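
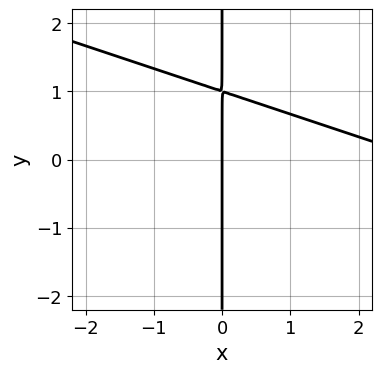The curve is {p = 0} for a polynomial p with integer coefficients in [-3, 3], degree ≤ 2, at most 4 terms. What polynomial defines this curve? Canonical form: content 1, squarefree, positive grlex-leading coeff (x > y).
(a) The degree is 2 — a generic line meets the curve in up to 2 points.
(b) Against the integer gridlines: every point of the y-axis in the box is on the curve; it crosses the x-axis at the gridline x = 0.
(c) Solving for integer coefficients yields p as stated.

x^2 + 3*x*y - 3*x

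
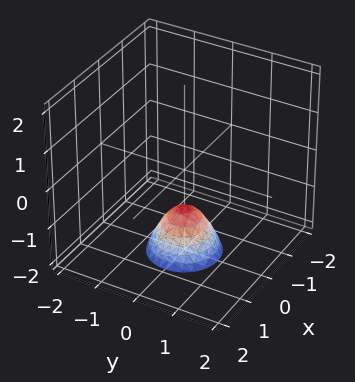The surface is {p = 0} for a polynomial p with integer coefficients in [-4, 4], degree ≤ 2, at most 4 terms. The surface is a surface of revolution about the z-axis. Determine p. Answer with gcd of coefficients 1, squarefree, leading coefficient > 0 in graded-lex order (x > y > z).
Degree: a generic line meets the surface in up to 2 points, so deg p = 2.
Symmetries: the surface is invariant under rotation about z: p = q(x² + y², z).
From the axis intercepts and sections: a circular section at z = -2 has radius between 0 and 1; it misses every integer gridline on the y-axis; one z-axis crossing is at z = -1; the surface avoids every integer x-axis point in the box.
Putting this together gives p.

3*x^2 + 3*y^2 + 2*z + 2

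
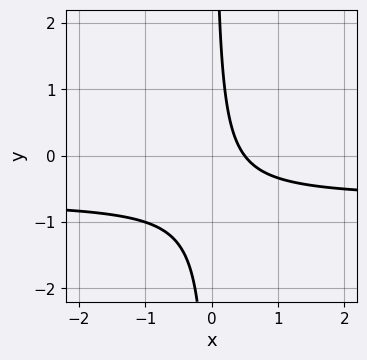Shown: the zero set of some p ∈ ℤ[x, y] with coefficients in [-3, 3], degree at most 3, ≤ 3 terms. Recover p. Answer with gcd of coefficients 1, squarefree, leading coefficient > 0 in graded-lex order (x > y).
3*x*y + 2*x - 1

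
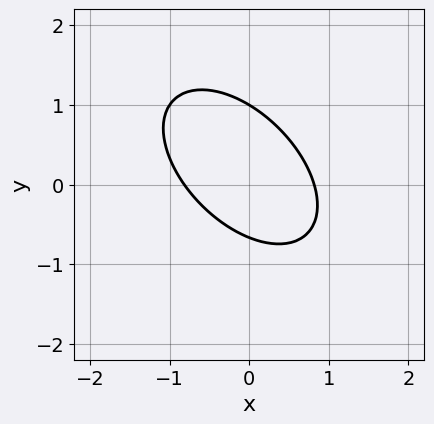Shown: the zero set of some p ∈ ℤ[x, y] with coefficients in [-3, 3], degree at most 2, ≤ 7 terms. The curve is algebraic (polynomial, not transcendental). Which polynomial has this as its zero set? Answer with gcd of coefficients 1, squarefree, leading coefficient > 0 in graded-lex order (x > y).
1. Degree: a generic line meets the curve in up to 2 points, so deg p = 2.
2. From the visible intercepts: it meets the y-axis at y = 1 (among the integer gridlines).
3. Assembling these constraints gives the stated polynomial.

3*x^2 + 3*x*y + 3*y^2 - y - 2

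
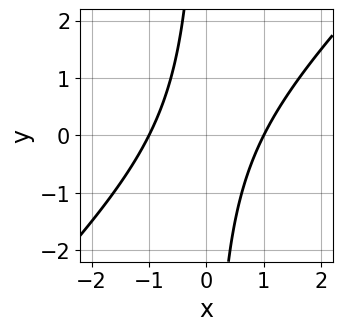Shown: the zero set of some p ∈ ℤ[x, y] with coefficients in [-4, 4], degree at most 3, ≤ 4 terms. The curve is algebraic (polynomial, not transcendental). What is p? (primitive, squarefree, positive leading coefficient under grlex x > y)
x^2 - x*y - 1

(a) deg p = 2.
(b) Checking where it meets the axes: no y-intercept at any integer in the box; the x-axis gridline crossings are at x ∈ {-1, 1}.
(c) Fitting integer coefficients to these (and the overall shape) gives p.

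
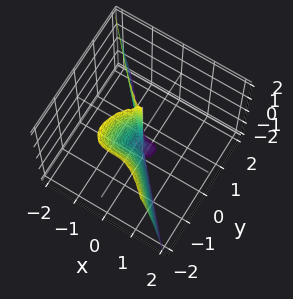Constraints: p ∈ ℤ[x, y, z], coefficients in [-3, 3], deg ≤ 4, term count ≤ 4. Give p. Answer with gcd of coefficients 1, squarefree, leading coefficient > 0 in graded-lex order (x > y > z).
3*x^3 + 2*y^3 + y^2*z + y^2

First, degree: a generic line meets the surface in up to 3 points, so deg p = 3.
Next, from the axis intercepts and sections: it meets the y-axis at y = 0 (among the integer gridlines); every point of the z-axis in the box is on the surface; it crosses the x-axis at the gridline x = 0.
Finally, these observations pin down the coefficients.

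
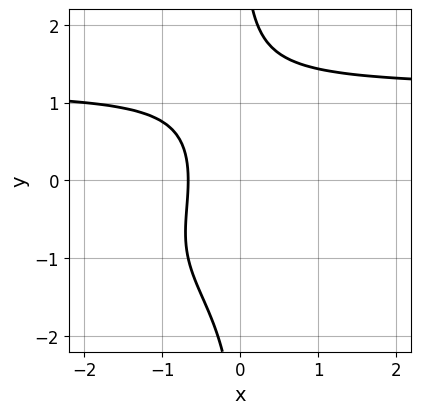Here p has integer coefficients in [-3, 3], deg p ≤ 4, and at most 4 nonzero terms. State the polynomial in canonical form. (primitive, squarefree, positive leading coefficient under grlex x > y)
x*y^3 + x*y^2 - 3*x - 2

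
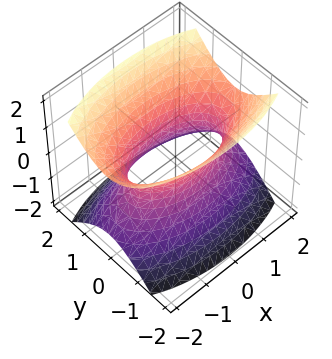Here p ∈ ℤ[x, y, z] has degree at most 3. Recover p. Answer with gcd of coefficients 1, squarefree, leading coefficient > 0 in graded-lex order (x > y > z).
(a) The degree is 2 — one connected sheet with a waist; a quadric.
(b) Symmetries: it's symmetric under z → −z, forcing even powers of z; the y ↦ −y reflection is a symmetry, so y appears only in even powers; the x ↦ −x reflection is a symmetry, so x appears only in even powers.
(c) Against the integer gridlines: no z-intercept at any integer in the box.
(d) The integer polynomial consistent with all of this is the stated p.

x^2 + 3*y^2 - 2*z^2 - 2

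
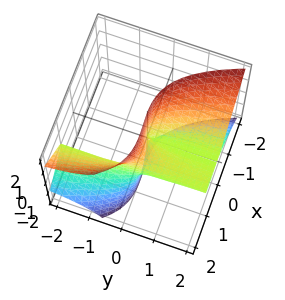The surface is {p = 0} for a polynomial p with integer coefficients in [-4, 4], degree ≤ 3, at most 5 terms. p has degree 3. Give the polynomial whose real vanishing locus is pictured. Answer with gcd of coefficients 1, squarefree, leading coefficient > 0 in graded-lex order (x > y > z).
2*x^3 + 3*y*z^2 - 2*x^2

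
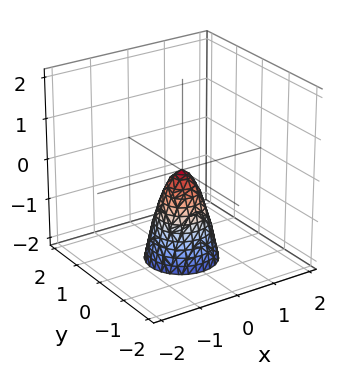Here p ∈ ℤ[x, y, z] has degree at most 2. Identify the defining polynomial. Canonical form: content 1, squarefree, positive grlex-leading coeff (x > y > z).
3*x^2 + 3*y^2 + z

(a) Degree: a paraboloid; a quadric, so deg p = 2.
(b) By symmetry, every cross-section ⟂ z is a circle, so x, y appear only via x² + y².
(c) From the axis intercepts and sections: it crosses the y-axis at the gridline y = 0; it crosses the x-axis at the gridline x = 0.
(d) Together with the visible shape, these determine p as stated.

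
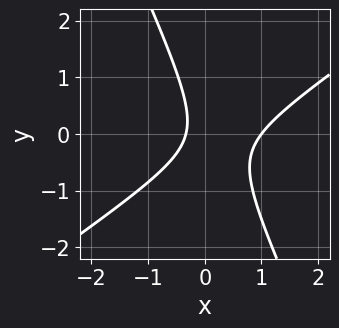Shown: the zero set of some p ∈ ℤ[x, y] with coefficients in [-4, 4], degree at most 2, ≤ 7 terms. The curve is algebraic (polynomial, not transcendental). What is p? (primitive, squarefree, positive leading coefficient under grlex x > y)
1. Degree: no degree-1 curve has this shape, so deg p = 2.
2. From the axis intercepts and sections: the curve avoids every integer y-axis point in the box; it crosses the x-axis at the gridline x = 1.
3. Fitting integer coefficients to these (and the overall shape) gives p.

3*x^2 - 3*x*y - 2*y^2 - 2*x - 1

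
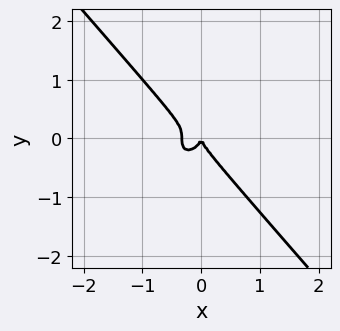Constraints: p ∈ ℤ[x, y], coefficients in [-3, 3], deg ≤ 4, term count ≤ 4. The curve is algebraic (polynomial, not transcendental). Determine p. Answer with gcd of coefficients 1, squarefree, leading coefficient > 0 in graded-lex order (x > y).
3*x^3 + 2*y^3 + x^2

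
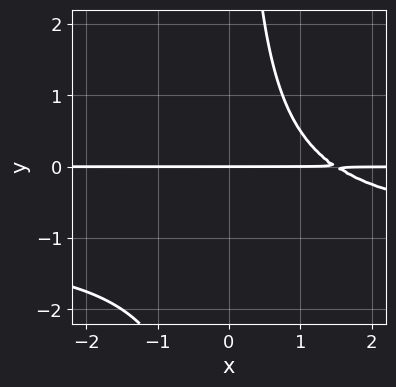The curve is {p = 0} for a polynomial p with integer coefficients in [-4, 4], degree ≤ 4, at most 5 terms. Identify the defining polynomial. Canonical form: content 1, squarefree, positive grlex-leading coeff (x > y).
(a) Degree: the shape is more complex than any degree-2 curve, so deg p = 3.
(b) From the axis intercepts and sections: it meets the y-axis at y = 0 (among the integer gridlines); the visible x-axis segment lies entirely on the curve.
(c) These observations pin down the coefficients.

2*x*y^2 + 2*x*y - 3*y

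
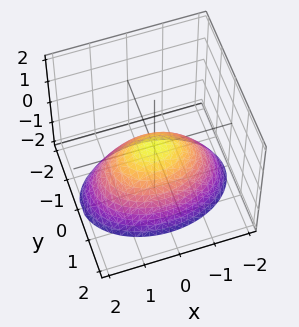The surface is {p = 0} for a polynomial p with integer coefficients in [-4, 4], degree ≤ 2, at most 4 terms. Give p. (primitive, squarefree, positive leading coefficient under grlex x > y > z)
x^2 + 2*y^2 + 2*z

(a) The degree is 2 — a paraboloid; a quadric.
(b) Symmetries: mirror symmetry x ↦ −x ⇒ only even powers of x; it's symmetric under y → −y, forcing even powers of y.
(c) Checking where it meets the axes: it meets the y-axis at y = 0 (among the integer gridlines); one z-axis crossing is at z = 0; it crosses the x-axis at the gridline x = 0.
(d) Solving for integer coefficients yields p as stated.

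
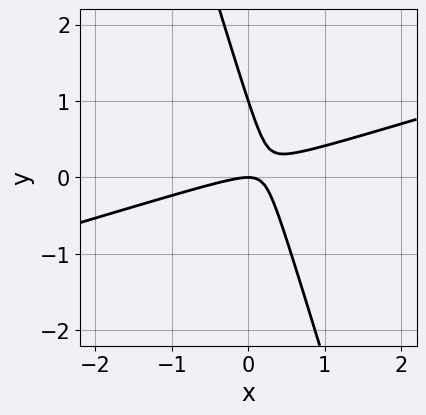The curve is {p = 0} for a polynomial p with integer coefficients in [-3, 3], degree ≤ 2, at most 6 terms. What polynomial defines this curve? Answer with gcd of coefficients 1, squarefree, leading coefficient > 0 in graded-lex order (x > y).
x^2 - 3*x*y - y^2 + y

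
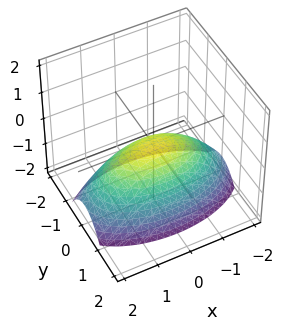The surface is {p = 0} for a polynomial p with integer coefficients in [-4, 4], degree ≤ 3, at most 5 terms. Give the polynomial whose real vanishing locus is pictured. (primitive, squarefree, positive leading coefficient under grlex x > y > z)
x^2 + 3*y^2 + 3*z

1. The degree is 2 — a paraboloid; a quadric.
2. Symmetries: the x ↦ −x reflection is a symmetry, so x appears only in even powers; the y ↦ −y reflection is a symmetry, so y appears only in even powers.
3. Observable constraints: it crosses the z-axis at the gridline z = 0; it crosses the x-axis at the gridline x = 0.
4. Matching integer coefficients to the picture gives p.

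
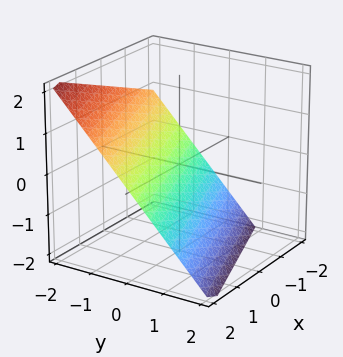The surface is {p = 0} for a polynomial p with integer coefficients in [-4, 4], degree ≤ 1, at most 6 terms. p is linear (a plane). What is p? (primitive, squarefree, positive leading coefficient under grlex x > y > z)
x - 3*y - 3*z - 2

The degree is 1 — the surface is flat (a plane).
From the axis intercepts and sections: it crosses the x-axis at the gridline x = 2.
Putting this together gives p.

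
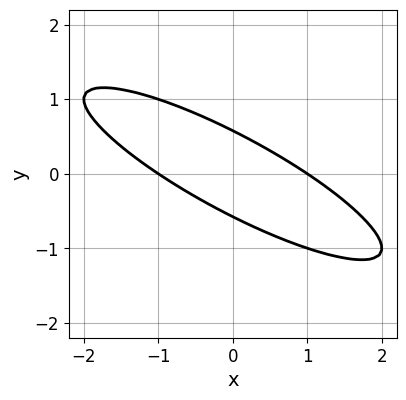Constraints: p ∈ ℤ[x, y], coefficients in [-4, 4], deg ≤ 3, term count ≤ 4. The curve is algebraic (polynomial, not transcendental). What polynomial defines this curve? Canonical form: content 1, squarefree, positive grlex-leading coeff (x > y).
1. The degree is 2 — a generic line meets the curve in up to 2 points.
2. Observable constraints: among the integer gridlines, it crosses the x-axis at x ∈ {-1, 1}.
3. Solving for integer coefficients yields p as stated.

x^2 + 3*x*y + 3*y^2 - 1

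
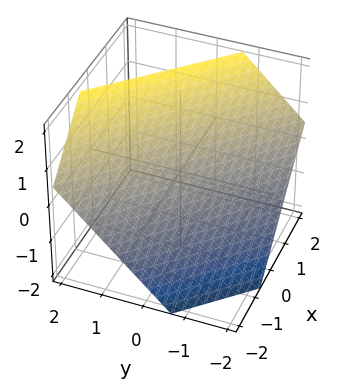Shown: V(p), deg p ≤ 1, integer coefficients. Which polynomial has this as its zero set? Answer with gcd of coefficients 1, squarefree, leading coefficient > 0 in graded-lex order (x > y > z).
Degree: the surface is flat (a plane), so deg p = 1.
Putting this together gives p.

3*x + 3*y - 3*z + 2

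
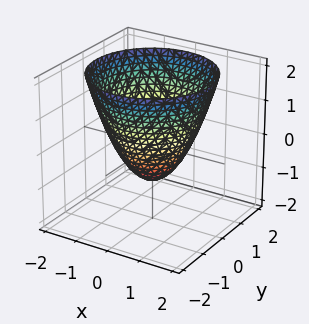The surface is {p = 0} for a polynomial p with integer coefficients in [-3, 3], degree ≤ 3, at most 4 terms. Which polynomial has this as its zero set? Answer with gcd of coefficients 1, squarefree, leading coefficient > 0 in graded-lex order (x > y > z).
The degree is 2 — a generic line meets the surface in up to 2 points.
Symmetries: rotational symmetry about the z-axis ⇒ p depends on x, y only through x² + y².
Against the integer gridlines: the x-axis gridline crossings are at x ∈ {-1, 1}; it crosses the z-axis at the gridline z = -1.
The integer polynomial consistent with all of this is the stated p. Check: (0, -1, 0) on the y-axis lies on the surface, and p(0, -1, 0) = 0. ✓

x^2 + y^2 - z - 1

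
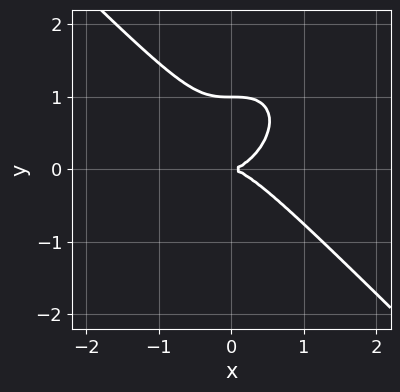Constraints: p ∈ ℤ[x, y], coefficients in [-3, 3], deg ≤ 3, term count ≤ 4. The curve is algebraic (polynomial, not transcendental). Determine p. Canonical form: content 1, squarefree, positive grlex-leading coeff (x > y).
x^3 + y^3 - y^2

(a) Degree: no degree-2 curve has this shape, so deg p = 3.
(b) Against the integer gridlines: it meets the x-axis at x = 0 (among the integer gridlines); the y-axis gridline crossings are at y ∈ {0, 1}.
(c) Solving for integer coefficients yields p as stated.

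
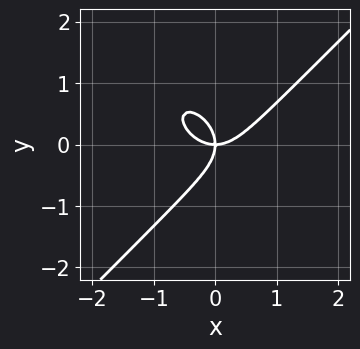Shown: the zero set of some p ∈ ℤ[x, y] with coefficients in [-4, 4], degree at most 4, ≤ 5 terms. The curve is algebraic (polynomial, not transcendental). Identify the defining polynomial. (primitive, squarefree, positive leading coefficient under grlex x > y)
First, deg p = 3.
Then, against the integer gridlines: one y-axis crossing is at y = 0; one x-axis crossing is at x = 0.
Finally, matching integer coefficients to the picture gives p.

x^3 - y^3 - x*y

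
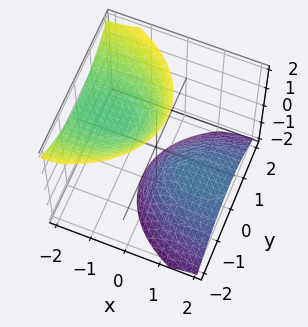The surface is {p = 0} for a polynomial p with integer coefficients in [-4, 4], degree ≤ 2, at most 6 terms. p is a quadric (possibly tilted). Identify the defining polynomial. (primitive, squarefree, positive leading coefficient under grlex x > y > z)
x^2 + 3*x*z + 2*y^2 - z^2 + 2

The picture has 2 separate pieces. They look like related sheets of one shape, so recover p as a whole.
The degree is 2 — no degree-1 surface has this shape.
Against the integer gridlines: it misses every integer gridline on the y-axis; it misses every integer gridline on the x-axis.
Matching integer coefficients to the picture gives p.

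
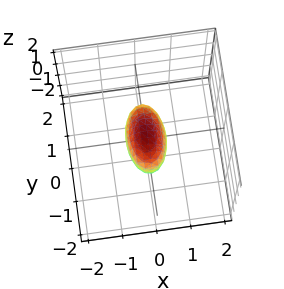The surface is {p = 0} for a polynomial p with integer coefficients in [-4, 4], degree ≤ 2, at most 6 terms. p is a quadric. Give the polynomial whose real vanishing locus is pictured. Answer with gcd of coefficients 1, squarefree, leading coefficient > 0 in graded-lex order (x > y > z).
3*x^2 + y^2 + 2*z^2 - 1

1. The degree is 2 — a closed, bounded, convex surface; a quadric.
2. Symmetries: mirror symmetry z ↦ −z ⇒ only even powers of z; the y ↦ −y reflection is a symmetry, so y appears only in even powers; it's symmetric under x → −x, forcing even powers of x.
3. Checking where it meets the axes: the y-axis gridline crossings are at y ∈ {-1, 1}.
4. These observations pin down the coefficients.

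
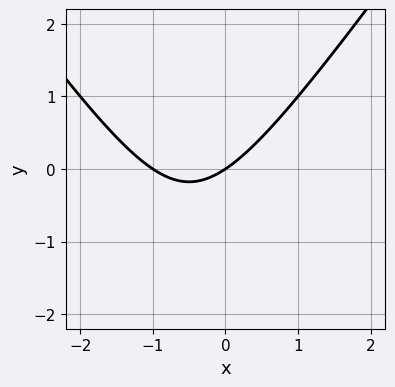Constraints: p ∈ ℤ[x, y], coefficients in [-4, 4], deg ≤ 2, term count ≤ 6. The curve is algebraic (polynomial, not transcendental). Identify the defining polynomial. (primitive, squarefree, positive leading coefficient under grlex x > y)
2*x^2 - y^2 + 2*x - 3*y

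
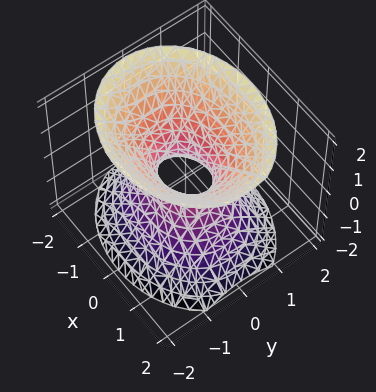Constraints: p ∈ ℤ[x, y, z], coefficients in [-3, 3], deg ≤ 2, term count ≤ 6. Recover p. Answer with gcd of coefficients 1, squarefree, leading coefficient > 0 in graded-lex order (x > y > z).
2*x^2 + 3*y^2 - 2*z^2 - 1

First, deg p = 2. One connected sheet with a waist; a quadric.
Then, symmetries: the y ↦ −y reflection is a symmetry, so y appears only in even powers; mirror symmetry z ↦ −z ⇒ only even powers of z; it's symmetric under x → −x, forcing even powers of x.
Then, against the integer gridlines: no z-intercept at any integer in the box.
Finally, putting this together gives p.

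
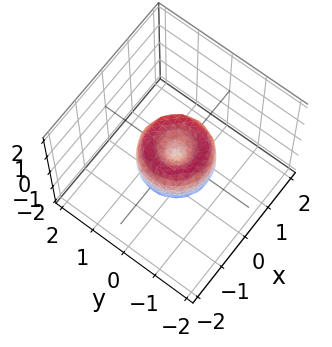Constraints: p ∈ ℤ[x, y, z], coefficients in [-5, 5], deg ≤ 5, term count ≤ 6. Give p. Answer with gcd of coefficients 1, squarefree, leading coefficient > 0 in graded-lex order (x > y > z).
2*x^4 + 4*x^2*y^2 + 2*y^4 - 2*x^2 - 2*y^2 + z^2

First, the degree is 4 — the shape is more complex than any degree-3 surface.
Next, symmetry: the z-axis is an axis of rotation, so x and y enter only as x² + y².
Next, reading off the gridlines: a circular section at z = 0 has radius exactly 1; among the integer gridlines, it crosses the y-axis at y ∈ {-1, 0, 1}; one z-axis crossing is at z = 0.
Finally, putting this together gives p.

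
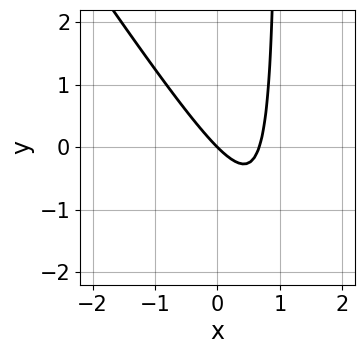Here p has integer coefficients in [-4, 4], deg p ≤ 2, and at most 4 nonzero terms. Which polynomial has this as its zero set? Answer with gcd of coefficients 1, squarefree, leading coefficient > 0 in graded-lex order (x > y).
3*x^2 + 2*x*y - 2*x - 2*y

deg p = 2.
From the visible intercepts: it crosses the y-axis at the gridline y = 0; it meets the x-axis at x = 0 (among the integer gridlines).
Assembling these constraints gives the stated polynomial.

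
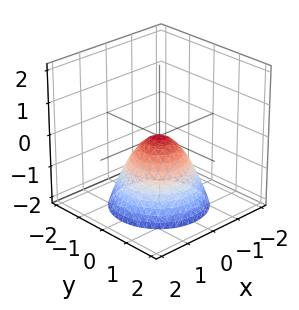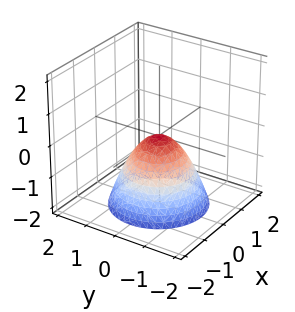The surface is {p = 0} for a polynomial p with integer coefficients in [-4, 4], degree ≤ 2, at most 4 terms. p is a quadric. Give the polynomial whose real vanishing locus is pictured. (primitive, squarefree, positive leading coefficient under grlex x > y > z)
x^2 + y^2 + z

(a) Degree: a paraboloid; a quadric, so deg p = 2.
(b) Symmetry: the surface is invariant under rotation about z: p = q(x² + y², z).
(c) Against the integer gridlines: a circular section at z = -1 has radius exactly 1; one z-axis crossing is at z = 0; it crosses the y-axis at the gridline y = 0; one x-axis crossing is at x = 0.
(d) These observations pin down the coefficients.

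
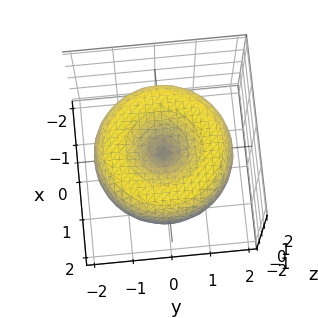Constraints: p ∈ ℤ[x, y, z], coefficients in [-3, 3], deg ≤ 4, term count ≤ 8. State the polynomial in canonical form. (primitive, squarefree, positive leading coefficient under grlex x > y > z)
x^4 + 2*x^2*y^2 + y^4 - 3*x^2 - 3*y^2 + 3*z^2

1. Degree: the shape is more complex than any degree-3 surface, so deg p = 4.
2. Symmetries: every cross-section ⟂ z is a circle, so x, y appear only via x² + y².
3. From the axis intercepts and sections: a circular section at z = 0 has radius between 1 and 2; one z-axis crossing is at z = 0; it meets the x-axis at x = 0 (among the integer gridlines).
4. Fitting integer coefficients to these (and the overall shape) gives p.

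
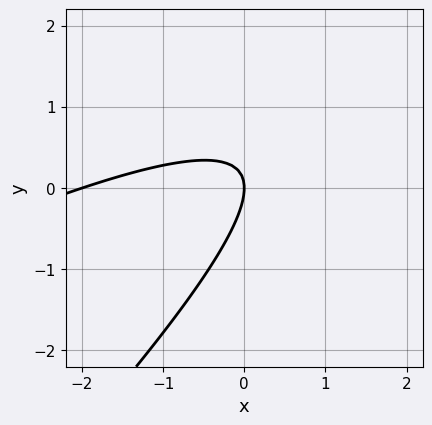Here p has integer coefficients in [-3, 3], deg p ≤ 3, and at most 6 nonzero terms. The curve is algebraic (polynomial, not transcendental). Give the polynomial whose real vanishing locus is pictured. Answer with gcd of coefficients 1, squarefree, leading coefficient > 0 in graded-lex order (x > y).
(a) deg p = 2.
(b) Reading off the gridlines: among the integer gridlines, it crosses the x-axis at x ∈ {-2, 0}; it crosses the y-axis at the gridline y = 0.
(c) Assembling these constraints gives the stated polynomial.

x^2 - 3*x*y + 2*y^2 + 2*x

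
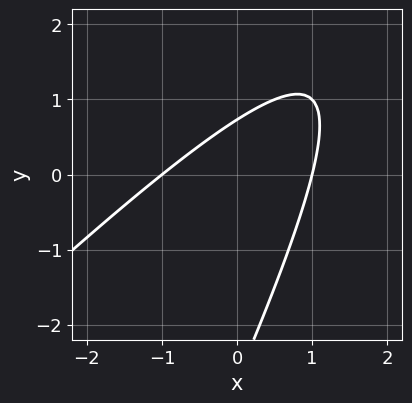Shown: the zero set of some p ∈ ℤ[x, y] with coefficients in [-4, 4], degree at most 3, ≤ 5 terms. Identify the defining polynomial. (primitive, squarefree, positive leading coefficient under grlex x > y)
2*x^2 - 3*x*y + y^2 + 2*y - 2

First, deg p = 2. The shape is more complex than any degree-1 curve.
Then, observable constraints: the x-axis gridline crossings are at x ∈ {-1, 1}.
Finally, the integer polynomial consistent with all of this is the stated p.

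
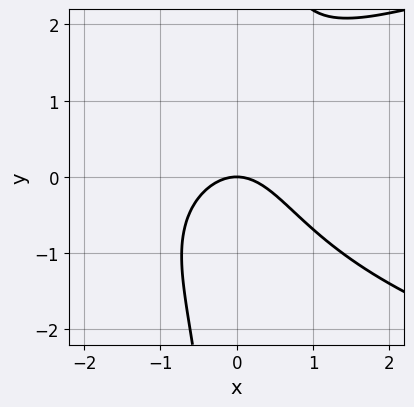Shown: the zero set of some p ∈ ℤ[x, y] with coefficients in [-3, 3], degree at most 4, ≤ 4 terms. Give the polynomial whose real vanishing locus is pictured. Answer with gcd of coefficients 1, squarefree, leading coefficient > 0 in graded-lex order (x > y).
2*x*y^2 - 3*x^2 - 3*y

1. Degree: a generic line meets the curve in up to 3 points, so deg p = 3.
2. Observable constraints: it crosses the y-axis at the gridline y = 0; one x-axis crossing is at x = 0.
3. Together with the visible shape, these determine p as stated.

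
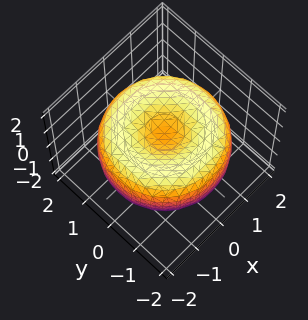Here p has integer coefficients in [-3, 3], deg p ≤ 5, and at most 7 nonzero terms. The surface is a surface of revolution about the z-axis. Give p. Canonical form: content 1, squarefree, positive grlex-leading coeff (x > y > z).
x^4 + 2*x^2*y^2 + y^4 - 3*x^2 - 3*y^2 + 3*z^2 - 1

First, the degree is 4 — no degree-3 surface has this shape.
Then, symmetry: the z-axis is an axis of rotation, so x and y enter only as x² + y².
Next, checking where it meets the axes: a circular section at z = 1 has radius exactly 1.
Finally, putting this together gives p.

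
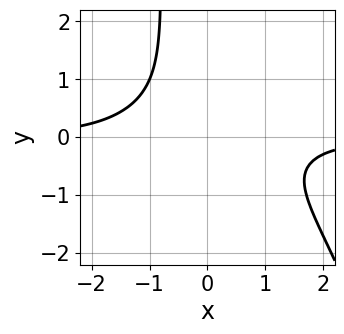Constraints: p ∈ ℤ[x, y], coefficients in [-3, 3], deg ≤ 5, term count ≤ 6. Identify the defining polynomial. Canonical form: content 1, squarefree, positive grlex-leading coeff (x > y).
x^3*y + 2*x*y^2 + 2*x*y + 2*y^2 + 3

First, deg p = 4. A generic line meets the curve in up to 4 points.
Next, from the visible intercepts: no x-intercept at any integer in the box; the curve avoids every integer y-axis point in the box.
Finally, the integer polynomial consistent with all of this is the stated p.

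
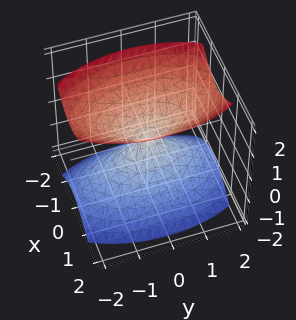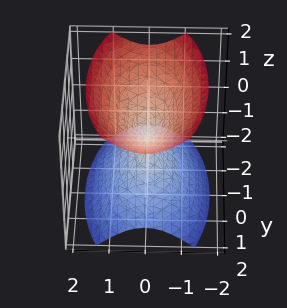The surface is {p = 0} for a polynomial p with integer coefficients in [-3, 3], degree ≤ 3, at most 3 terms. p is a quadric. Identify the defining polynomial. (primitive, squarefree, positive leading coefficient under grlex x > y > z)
I count 2 distinct pieces. They look like related sheets of one shape, so recover p as a whole.
The degree is 2 — a double cone through the origin; a quadric.
Symmetries: mirror symmetry z ↦ −z ⇒ only even powers of z; it's symmetric under x → −x, forcing even powers of x; it's symmetric under y → −y, forcing even powers of y.
Checking where it meets the axes: one x-axis crossing is at x = 0; one y-axis crossing is at y = 0; it meets the z-axis at z = 0 (among the integer gridlines).
Matching integer coefficients to the picture gives p.

3*x^2 + y^2 - 2*z^2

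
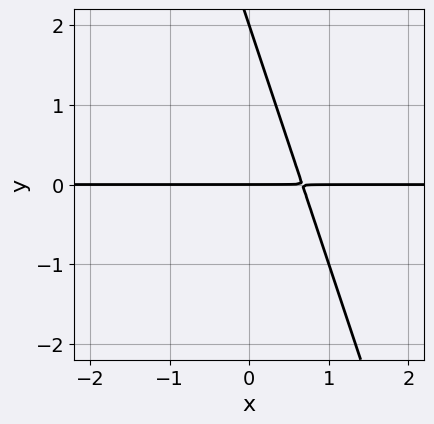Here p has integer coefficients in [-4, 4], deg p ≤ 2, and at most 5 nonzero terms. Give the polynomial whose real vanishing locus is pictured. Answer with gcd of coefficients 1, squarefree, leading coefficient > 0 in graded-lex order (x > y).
3*x*y + y^2 - 2*y

Degree: no degree-1 curve has this shape, so deg p = 2.
From the visible intercepts: every point of the x-axis in the box is on the curve; the y-axis gridline crossings are at y ∈ {0, 2}.
Fitting integer coefficients to these (and the overall shape) gives p.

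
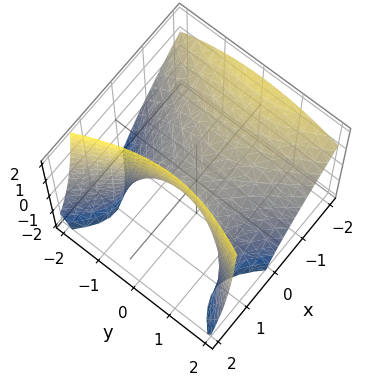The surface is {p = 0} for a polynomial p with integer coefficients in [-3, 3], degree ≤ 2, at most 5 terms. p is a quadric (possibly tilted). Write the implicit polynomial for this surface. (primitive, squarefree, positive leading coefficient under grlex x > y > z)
First, deg p = 2. A generic line meets the surface in up to 2 points.
Then, reading off the gridlines: one y-axis crossing is at y = 0; one x-axis crossing is at x = 0; it crosses the z-axis at the gridline z = 0.
Finally, these observations pin down the coefficients.

2*x^2 + 2*x*z - y^2 - 2*z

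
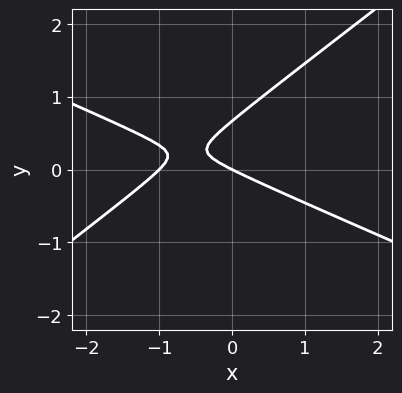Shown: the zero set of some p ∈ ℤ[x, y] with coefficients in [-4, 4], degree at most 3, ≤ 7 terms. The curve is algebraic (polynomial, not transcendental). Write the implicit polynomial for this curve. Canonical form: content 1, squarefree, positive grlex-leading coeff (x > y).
x^2 + x*y - 3*y^2 + x + 2*y

1. The degree is 2 — a generic line meets the curve in up to 2 points.
2. From the visible intercepts: the x-axis gridline crossings are at x ∈ {-1, 0}; it crosses the y-axis at the gridline y = 0.
3. Together with the visible shape, these determine p as stated.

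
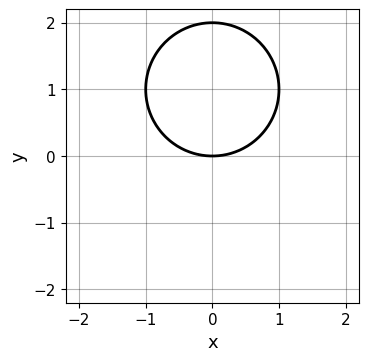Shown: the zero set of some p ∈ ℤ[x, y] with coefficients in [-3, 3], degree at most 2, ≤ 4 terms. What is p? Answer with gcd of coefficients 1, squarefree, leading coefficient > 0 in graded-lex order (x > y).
x^2 + y^2 - 2*y

The degree is 2 — the shape is more complex than any degree-1 curve.
Symmetries: it's symmetric under x → −x, forcing even powers of x.
Checking where it meets the axes: the y-axis gridline crossings are at y ∈ {0, 2}; it crosses the x-axis at the gridline x = 0.
Solving for integer coefficients yields p as stated.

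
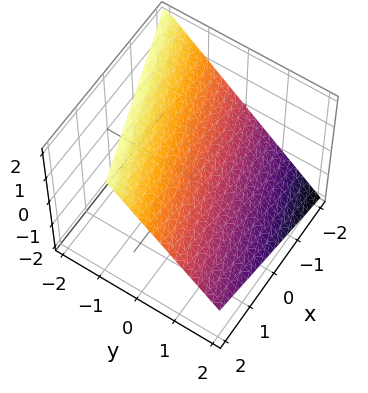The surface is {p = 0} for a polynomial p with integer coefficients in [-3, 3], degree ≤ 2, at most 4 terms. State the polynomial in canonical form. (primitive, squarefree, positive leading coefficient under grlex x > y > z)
x - 3*y - 3*z + 2

Degree: every cross-section is a straight line — this is a plane, so deg p = 1.
From the axis intercepts and sections: it meets the x-axis at x = -2 (among the integer gridlines).
Solving for integer coefficients yields p as stated.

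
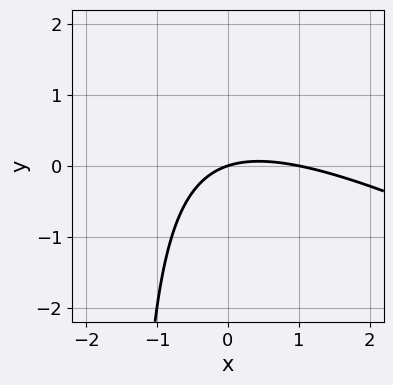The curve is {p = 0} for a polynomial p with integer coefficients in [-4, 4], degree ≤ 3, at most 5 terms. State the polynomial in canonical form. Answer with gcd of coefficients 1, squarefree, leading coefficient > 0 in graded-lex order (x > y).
x^2 + 2*x*y - x + 3*y

(a) The degree is 2 — the shape is more complex than any degree-1 curve.
(b) Checking where it meets the axes: it meets the y-axis at y = 0 (among the integer gridlines); among the integer gridlines, it crosses the x-axis at x ∈ {0, 1}.
(c) Fitting integer coefficients to these (and the overall shape) gives p.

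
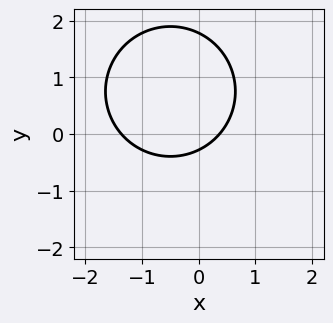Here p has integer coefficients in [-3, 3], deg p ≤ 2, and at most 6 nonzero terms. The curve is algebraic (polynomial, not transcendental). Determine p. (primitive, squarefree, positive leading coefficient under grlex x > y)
2*x^2 + 2*y^2 + 2*x - 3*y - 1

First, deg p = 2. No degree-1 curve has this shape.
Finally, matching integer coefficients to the picture gives p.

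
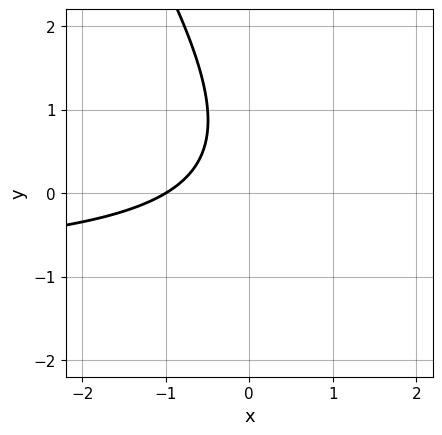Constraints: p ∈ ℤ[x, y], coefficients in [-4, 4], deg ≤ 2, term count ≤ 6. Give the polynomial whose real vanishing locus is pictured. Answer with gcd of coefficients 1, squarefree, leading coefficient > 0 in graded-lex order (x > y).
3*x*y + 2*y^2 + 3*x - 2*y + 3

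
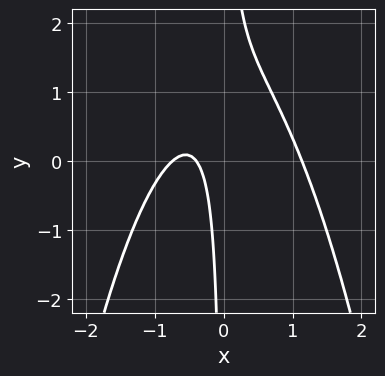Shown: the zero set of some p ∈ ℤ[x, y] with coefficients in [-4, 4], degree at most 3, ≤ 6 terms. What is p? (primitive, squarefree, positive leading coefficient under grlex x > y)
(a) deg p = 3. No degree-2 curve has this shape.
(b) From the visible intercepts: no y-intercept at any integer in the box.
(c) Matching integer coefficients to the picture gives p.

3*x^3 + 3*x*y - 3*x - 1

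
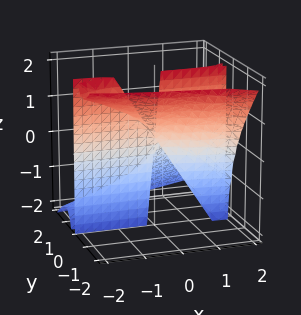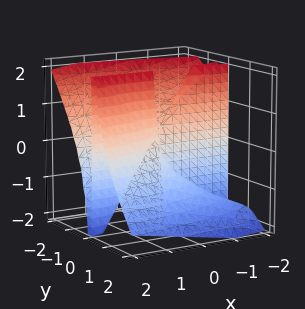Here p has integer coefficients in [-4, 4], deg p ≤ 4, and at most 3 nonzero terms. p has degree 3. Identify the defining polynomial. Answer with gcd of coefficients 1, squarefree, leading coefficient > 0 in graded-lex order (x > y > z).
3*y^3 + 3*y^2*z - x*y

1. deg p = 3. The shape is more complex than any degree-2 surface.
2. Checking where it meets the axes: the visible z-axis segment lies entirely on the surface; it meets the y-axis at y = 0 (among the integer gridlines); every point of the x-axis in the box is on the surface.
3. Together with the visible shape, these determine p as stated.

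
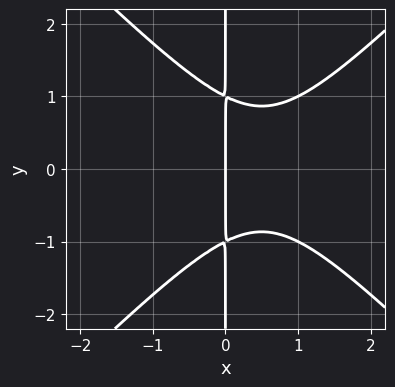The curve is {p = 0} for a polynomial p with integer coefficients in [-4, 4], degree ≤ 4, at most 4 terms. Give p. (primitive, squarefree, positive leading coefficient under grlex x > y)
1. Degree: the shape is more complex than any degree-2 curve, so deg p = 3.
2. Symmetries: it's symmetric under y → −y, forcing even powers of y.
3. Observable constraints: it crosses the x-axis at the gridline x = 0; the visible y-axis segment lies entirely on the curve.
4. Putting this together gives p.

x^3 - x*y^2 - x^2 + x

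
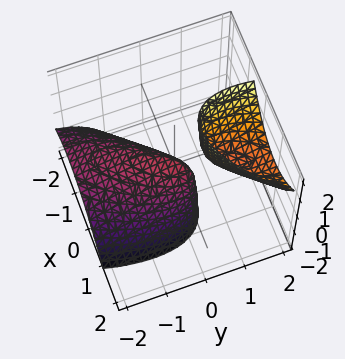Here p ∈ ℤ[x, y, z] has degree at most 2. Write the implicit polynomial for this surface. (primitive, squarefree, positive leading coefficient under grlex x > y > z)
2*x^2 - 2*x*y + y^2 - 2*y*z + z

1. I count 2 distinct pieces. They look like related sheets of one shape, so recover p as a whole.
2. The degree is 2 — a generic line meets the surface in up to 2 points.
3. From the visible intercepts: it crosses the z-axis at the gridline z = 0; it meets the y-axis at y = 0 (among the integer gridlines); it meets the x-axis at x = 0 (among the integer gridlines).
4. These observations pin down the coefficients.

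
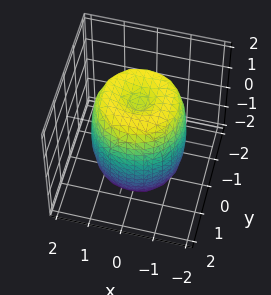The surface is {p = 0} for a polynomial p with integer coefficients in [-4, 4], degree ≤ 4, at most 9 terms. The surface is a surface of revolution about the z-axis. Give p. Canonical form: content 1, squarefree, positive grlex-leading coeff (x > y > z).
(a) The degree is 4 — a generic line meets the surface in up to 4 points.
(b) Symmetries: rotational symmetry about the z-axis ⇒ p depends on x, y only through x² + y².
(c) From the visible intercepts: a circular section at z = 1 has radius between 1 and 2.
(d) The integer polynomial consistent with all of this is the stated p.

2*x^4 + 4*x^2*y^2 + 2*y^4 - 3*x^2 - 3*y^2 + z^2 - 2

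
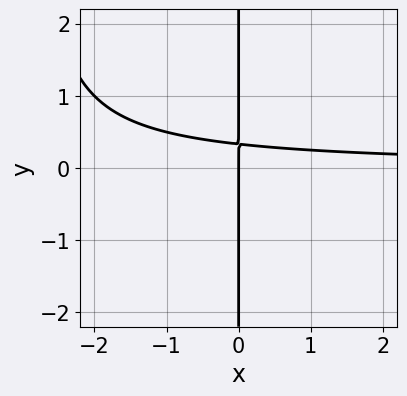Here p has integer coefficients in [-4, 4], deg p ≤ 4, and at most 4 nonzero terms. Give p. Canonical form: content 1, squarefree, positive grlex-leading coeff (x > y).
First, degree: a generic line meets the curve in up to 3 points, so deg p = 3.
Next, observable constraints: the visible y-axis segment lies entirely on the curve; one x-axis crossing is at x = 0.
Finally, these observations pin down the coefficients.

x^2*y + 3*x*y - x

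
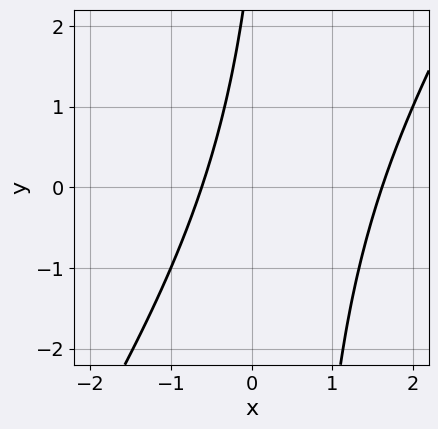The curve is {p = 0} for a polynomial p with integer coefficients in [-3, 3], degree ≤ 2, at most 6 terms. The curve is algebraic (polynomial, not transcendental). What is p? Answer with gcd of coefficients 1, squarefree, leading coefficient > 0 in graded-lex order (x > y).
1. The degree is 2 — no degree-1 curve has this shape.
2. Observable constraints: no y-intercept at any integer in the box.
3. Matching integer coefficients to the picture gives p.

3*x^2 - 2*x*y - 3*x + y - 3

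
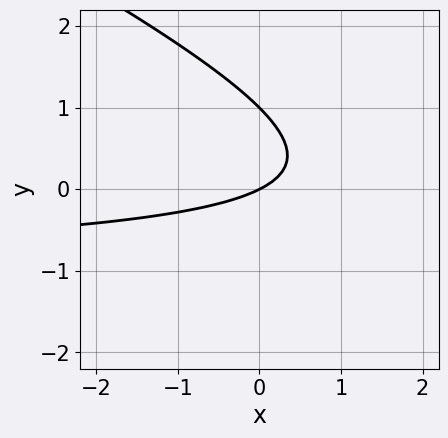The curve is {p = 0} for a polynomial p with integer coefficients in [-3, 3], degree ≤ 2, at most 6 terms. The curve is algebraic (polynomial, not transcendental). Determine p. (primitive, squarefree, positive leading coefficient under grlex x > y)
(a) Degree: a generic line meets the curve in up to 2 points, so deg p = 2.
(b) Checking where it meets the axes: among the integer gridlines, it crosses the y-axis at y ∈ {0, 1}; it crosses the x-axis at the gridline x = 0.
(c) Fitting integer coefficients to these (and the overall shape) gives p.

x*y + 2*y^2 + x - 2*y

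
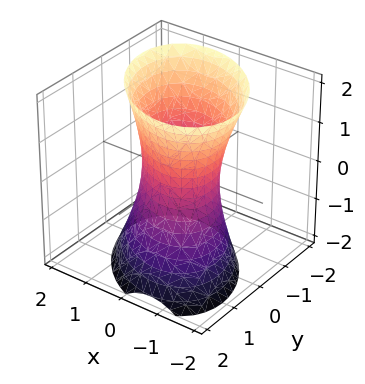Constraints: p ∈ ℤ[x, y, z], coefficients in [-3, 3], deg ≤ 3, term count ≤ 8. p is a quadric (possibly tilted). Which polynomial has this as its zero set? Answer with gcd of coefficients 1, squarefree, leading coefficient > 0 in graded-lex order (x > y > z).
First, deg p = 2. A generic line meets the surface in up to 2 points.
Then, checking where it meets the axes: the surface avoids every integer z-axis point in the box; the x-axis gridline crossings are at x ∈ {-1, 1}.
Finally, together with the visible shape, these determine p as stated. Check: (0, -1, 0) on the y-axis lies on the surface, and p(0, -1, 0) = 0. ✓

3*x^2 + 2*x*y + 3*y^2 + y*z - z^2 - 3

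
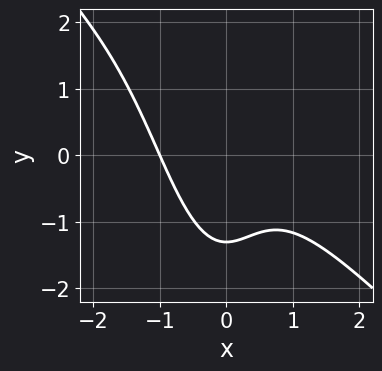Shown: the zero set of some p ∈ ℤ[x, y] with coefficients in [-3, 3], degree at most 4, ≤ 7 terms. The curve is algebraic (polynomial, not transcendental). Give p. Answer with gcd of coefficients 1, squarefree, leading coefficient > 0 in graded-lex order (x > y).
(a) deg p = 3. The shape is more complex than any degree-2 curve.
(b) Observable constraints: one x-axis crossing is at x = -1.
(c) Matching integer coefficients to the picture gives p.

3*x^3 + 3*x^2*y - y^2 + y + 3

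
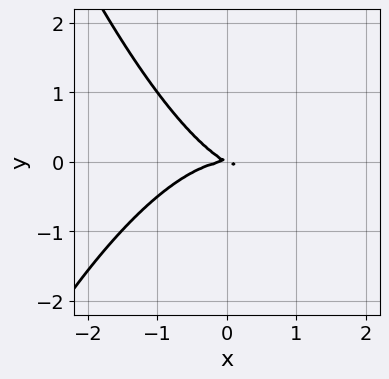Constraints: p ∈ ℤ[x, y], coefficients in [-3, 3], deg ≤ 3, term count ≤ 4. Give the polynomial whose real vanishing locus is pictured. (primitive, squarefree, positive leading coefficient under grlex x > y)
First, degree: a generic line meets the curve in up to 3 points, so deg p = 3.
Next, checking where it meets the axes: one y-axis crossing is at y = 0; one x-axis crossing is at x = 0.
Finally, together with the visible shape, these determine p as stated.

x^3 + x*y + 2*y^2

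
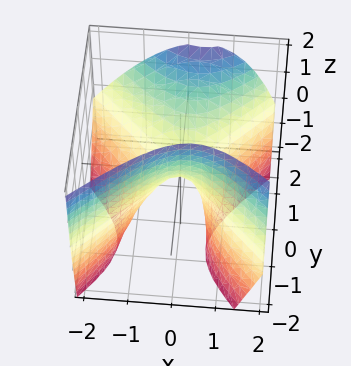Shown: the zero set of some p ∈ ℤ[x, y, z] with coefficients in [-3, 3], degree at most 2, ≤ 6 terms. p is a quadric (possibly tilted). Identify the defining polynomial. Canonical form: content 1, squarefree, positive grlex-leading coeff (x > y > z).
Degree: a generic line meets the surface in up to 2 points, so deg p = 2.
Reading off the gridlines: one z-axis crossing is at z = 0; it meets the x-axis at x = 0 (among the integer gridlines).
The integer polynomial consistent with all of this is the stated p.

3*x^2 - x*z - 3*y^2 + 2*y*z + 2*z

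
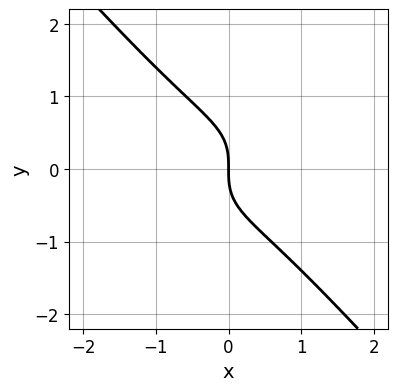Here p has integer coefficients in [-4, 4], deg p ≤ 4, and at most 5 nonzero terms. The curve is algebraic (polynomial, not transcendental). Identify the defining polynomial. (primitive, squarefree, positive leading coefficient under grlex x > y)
x^3 - 3*x^2*y + 3*y^3 + 3*x

1. Degree: a generic line meets the curve in up to 3 points, so deg p = 3.
2. Reading off the gridlines: it meets the y-axis at y = 0 (among the integer gridlines); one x-axis crossing is at x = 0.
3. Matching integer coefficients to the picture gives p.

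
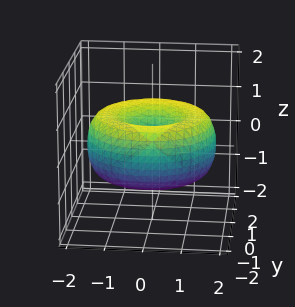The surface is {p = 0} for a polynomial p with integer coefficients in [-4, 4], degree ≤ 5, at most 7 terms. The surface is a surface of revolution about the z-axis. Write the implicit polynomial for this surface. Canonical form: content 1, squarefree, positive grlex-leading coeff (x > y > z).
x^4 + 2*x^2*y^2 + y^4 - 3*x^2 - 3*y^2 + 3*z^2

1. Degree: a generic line meets the surface in up to 4 points, so deg p = 4.
2. Symmetries: the z-axis is an axis of rotation, so x and y enter only as x² + y².
3. From the axis intercepts and sections: it meets the x-axis at x = 0 (among the integer gridlines); it crosses the y-axis at the gridline y = 0; a circular section at z = 0 has radius between 1 and 2.
4. Matching integer coefficients to the picture gives p.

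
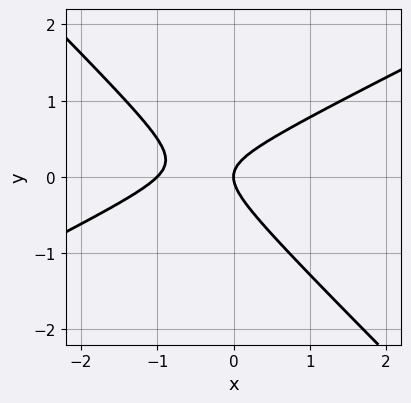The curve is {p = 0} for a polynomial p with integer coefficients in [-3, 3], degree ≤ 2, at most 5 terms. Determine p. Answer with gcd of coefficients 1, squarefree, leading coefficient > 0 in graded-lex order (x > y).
The degree is 2 — a generic line meets the curve in up to 2 points.
Checking where it meets the axes: the x-axis gridline crossings are at x ∈ {-1, 0}; one y-axis crossing is at y = 0.
Matching integer coefficients to the picture gives p.

x^2 - x*y - 2*y^2 + x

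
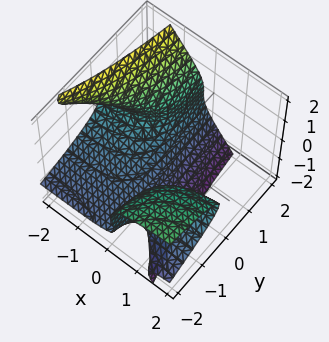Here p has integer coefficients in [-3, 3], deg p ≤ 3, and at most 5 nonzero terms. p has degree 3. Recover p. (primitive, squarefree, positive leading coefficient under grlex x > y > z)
1. Degree: no degree-2 surface has this shape, so deg p = 3.
2. Checking where it meets the axes: it crosses the z-axis at the gridline z = -1; no y-intercept at any integer in the box.
3. Putting this together gives p.

3*x*z^2 + 2*z^3 + 2*x*y + z^2 + 1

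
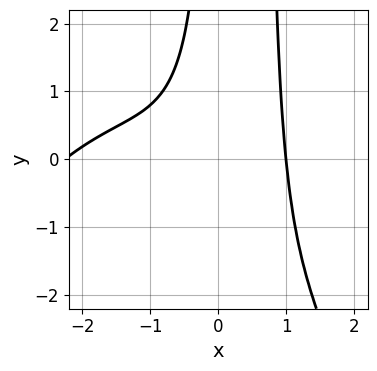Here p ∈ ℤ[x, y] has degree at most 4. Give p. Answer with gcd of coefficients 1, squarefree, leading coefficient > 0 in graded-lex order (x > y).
(a) Degree: no degree-3 curve has this shape, so deg p = 4.
(b) Observable constraints: it crosses the x-axis at the gridline x = 1; the curve avoids every integer y-axis point in the box.
(c) The integer polynomial consistent with all of this is the stated p.

x^4 + 2*x^3 + 3*x^2*y - 2*x*y - 3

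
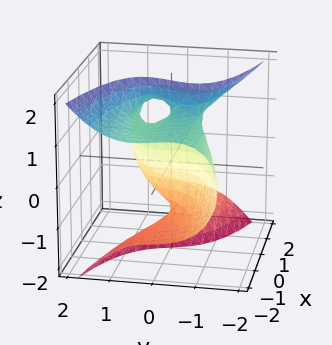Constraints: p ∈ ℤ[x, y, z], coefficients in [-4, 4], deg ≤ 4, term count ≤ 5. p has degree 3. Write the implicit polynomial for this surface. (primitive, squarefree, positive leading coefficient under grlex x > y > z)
2*x*z^2 + 2*y^3 - y*z - 3*x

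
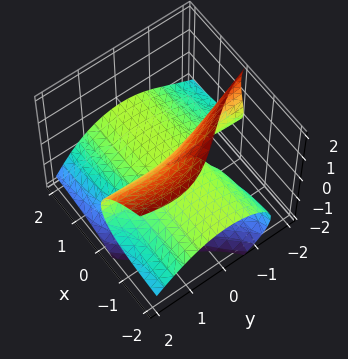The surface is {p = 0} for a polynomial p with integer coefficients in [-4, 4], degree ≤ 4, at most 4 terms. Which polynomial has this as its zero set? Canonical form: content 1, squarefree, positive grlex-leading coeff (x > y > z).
First, deg p = 3. The shape is more complex than any degree-2 surface.
Then, from the visible intercepts: the visible x-axis segment lies entirely on the surface; every point of the y-axis in the box is on the surface; it meets the z-axis at z = 0 (among the integer gridlines).
Finally, solving for integer coefficients yields p as stated.

x*y^2 + y*z^2 + z^3 + 3*x*z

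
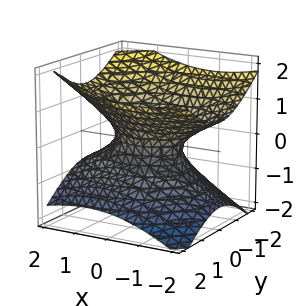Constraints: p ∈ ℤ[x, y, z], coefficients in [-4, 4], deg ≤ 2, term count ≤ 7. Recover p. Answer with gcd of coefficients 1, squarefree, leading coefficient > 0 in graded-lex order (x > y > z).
x^2 + x*z + 2*y^2 - 3*z^2 - 1

Degree: no degree-1 surface has this shape, so deg p = 2.
From the axis intercepts and sections: no z-intercept at any integer in the box; the x-axis gridline crossings are at x ∈ {-1, 1}.
The integer polynomial consistent with all of this is the stated p.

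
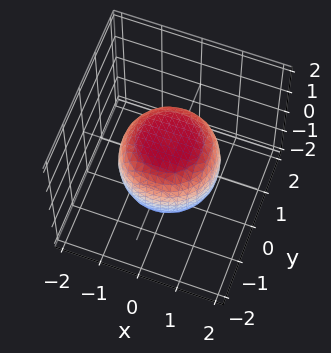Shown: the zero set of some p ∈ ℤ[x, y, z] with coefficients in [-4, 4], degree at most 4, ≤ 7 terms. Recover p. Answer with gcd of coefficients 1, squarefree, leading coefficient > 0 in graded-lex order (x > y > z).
2*x^4 + 4*x^2*y^2 + 2*y^4 - x^2 - y^2 + 3*z^2 - 3

(a) The degree is 4 — no degree-3 surface has this shape.
(b) Symmetries: every cross-section ⟂ z is a circle, so x, y appear only via x² + y².
(c) Reading off the gridlines: among the integer gridlines, it crosses the z-axis at z ∈ {-1, 1}; a circular section at z = 0 has radius between 1 and 2.
(d) Matching integer coefficients to the picture gives p.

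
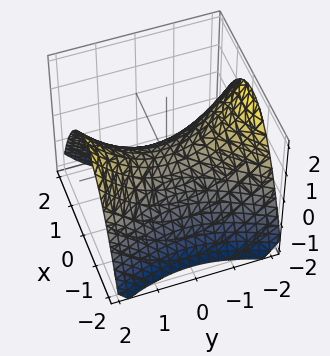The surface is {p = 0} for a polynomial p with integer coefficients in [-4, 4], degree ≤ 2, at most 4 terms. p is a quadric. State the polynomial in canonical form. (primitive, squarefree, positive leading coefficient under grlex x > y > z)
2*x^2 - y^2 + 3*z

(a) deg p = 2. A saddle surface; a quadric.
(b) Symmetries: mirror symmetry y ↦ −y ⇒ only even powers of y; mirror symmetry x ↦ −x ⇒ only even powers of x.
(c) From the axis intercepts and sections: it crosses the x-axis at the gridline x = 0; it crosses the y-axis at the gridline y = 0.
(d) Together with the visible shape, these determine p as stated.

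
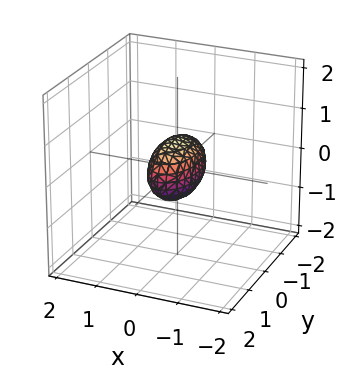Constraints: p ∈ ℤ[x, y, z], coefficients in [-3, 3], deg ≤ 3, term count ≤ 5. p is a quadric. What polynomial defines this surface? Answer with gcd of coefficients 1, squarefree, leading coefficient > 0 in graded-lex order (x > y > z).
(a) deg p = 2.
(b) Symmetries: it's symmetric under x → −x, forcing even powers of x; the z ↦ −z reflection is a symmetry, so z appears only in even powers; mirror symmetry y ↦ −y ⇒ only even powers of y.
(c) Reading off the gridlines: the y-axis gridline crossings are at y ∈ {-1, 1}.
(d) The integer polynomial consistent with all of this is the stated p.

3*x^2 + y^2 + 2*z^2 - 1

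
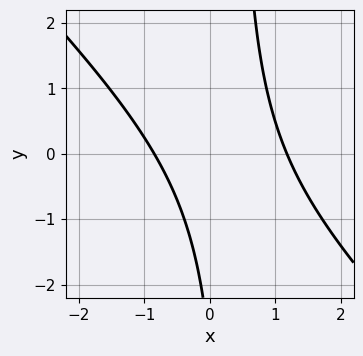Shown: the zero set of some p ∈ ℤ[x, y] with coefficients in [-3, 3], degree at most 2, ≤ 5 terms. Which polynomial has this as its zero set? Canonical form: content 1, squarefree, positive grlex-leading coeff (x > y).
1. The degree is 2 — no degree-1 curve has this shape.
2. Checking where it meets the axes: no y-intercept at any integer in the box.
3. These observations pin down the coefficients.

3*x^2 + 3*x*y - x - y - 3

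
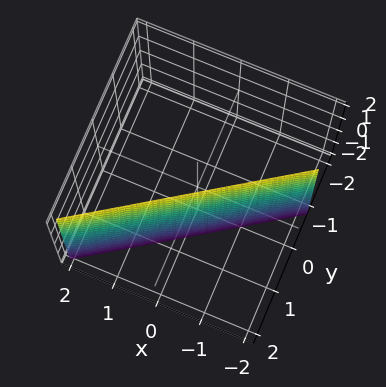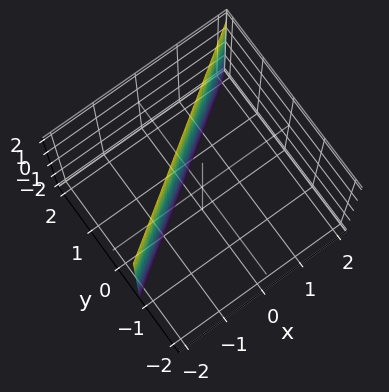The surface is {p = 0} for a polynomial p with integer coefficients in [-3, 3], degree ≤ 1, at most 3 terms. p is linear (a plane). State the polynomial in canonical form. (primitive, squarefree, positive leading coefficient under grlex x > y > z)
1. The degree is 1 — the surface is flat (a plane).
2. From the visible intercepts: one x-axis crossing is at x = -1; the surface avoids every integer z-axis point in the box.
3. The integer polynomial consistent with all of this is the stated p.

2*x - 3*y + 2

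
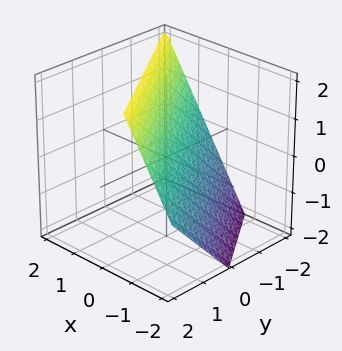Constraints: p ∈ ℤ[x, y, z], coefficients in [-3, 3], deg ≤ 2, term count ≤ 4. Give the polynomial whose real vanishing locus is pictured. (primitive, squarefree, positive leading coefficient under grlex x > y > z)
3*x + 2*y - 2*z + 2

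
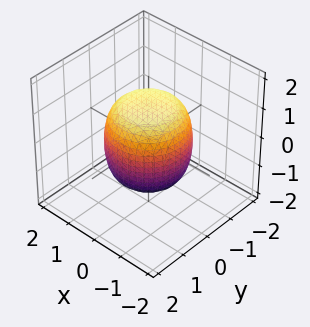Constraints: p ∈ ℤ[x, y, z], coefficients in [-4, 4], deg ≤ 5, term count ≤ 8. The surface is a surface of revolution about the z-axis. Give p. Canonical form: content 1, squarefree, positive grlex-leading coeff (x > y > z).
1. deg p = 4. A generic line meets the surface in up to 4 points.
2. Symmetries: every cross-section ⟂ z is a circle, so x, y appear only via x² + y².
3. From the visible intercepts: a circular section at z = 0 has radius between 1 and 2.
4. The integer polynomial consistent with all of this is the stated p.

2*x^4 + 4*x^2*y^2 + 2*y^4 - x^2 - y^2 + 2*z^2 - 3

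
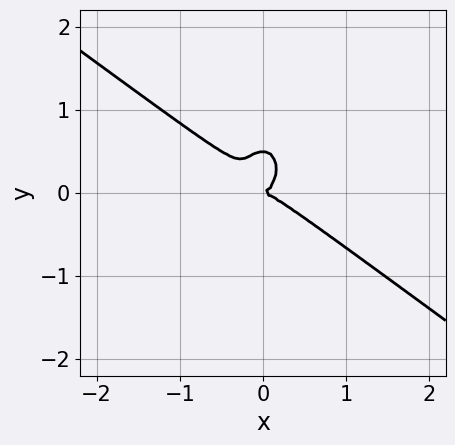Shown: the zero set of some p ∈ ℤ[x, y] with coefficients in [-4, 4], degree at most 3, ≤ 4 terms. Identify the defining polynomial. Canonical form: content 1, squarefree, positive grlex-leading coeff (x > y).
First, degree: no degree-2 curve has this shape, so deg p = 3.
Then, from the visible intercepts: it crosses the y-axis at the gridline y = 0; one x-axis crossing is at x = 0.
Finally, together with the visible shape, these determine p as stated.

3*x^3 + 3*x^2*y + 2*y^3 - y^2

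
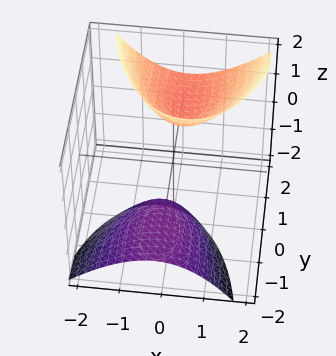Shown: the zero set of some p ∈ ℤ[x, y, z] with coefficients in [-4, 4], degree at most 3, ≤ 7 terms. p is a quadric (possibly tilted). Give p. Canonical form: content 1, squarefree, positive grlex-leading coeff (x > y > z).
3*x^2 - x*z + y^2 - 3*y*z - z^2 + 2

First, I count 2 distinct pieces. They look like related sheets of one shape, so recover p as a whole.
Then, deg p = 2. The shape is more complex than any degree-1 surface.
Next, reading off the gridlines: the surface avoids every integer x-axis point in the box; the surface avoids every integer y-axis point in the box.
Finally, assembling these constraints gives the stated polynomial.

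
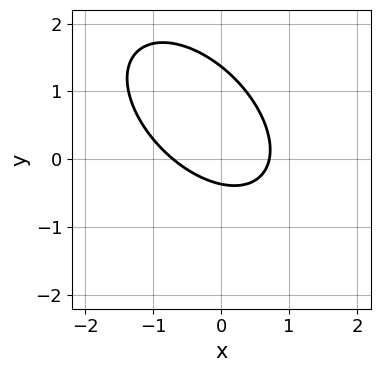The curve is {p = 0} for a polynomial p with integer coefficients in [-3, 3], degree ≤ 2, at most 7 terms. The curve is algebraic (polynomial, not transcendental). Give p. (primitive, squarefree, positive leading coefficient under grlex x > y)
2*x^2 + 2*x*y + 2*y^2 - 2*y - 1

(a) The degree is 2 — the shape is more complex than any degree-1 curve.
(b) Putting this together gives p.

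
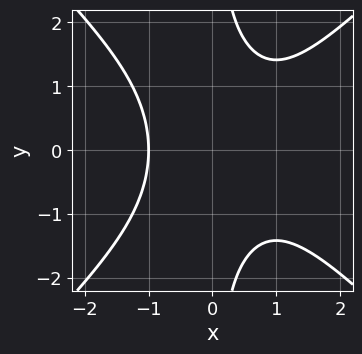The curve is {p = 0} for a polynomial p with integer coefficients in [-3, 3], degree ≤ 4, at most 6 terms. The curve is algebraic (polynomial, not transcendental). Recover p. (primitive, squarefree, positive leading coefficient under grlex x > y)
2*x^3 - 2*x*y^2 - x^2 + 3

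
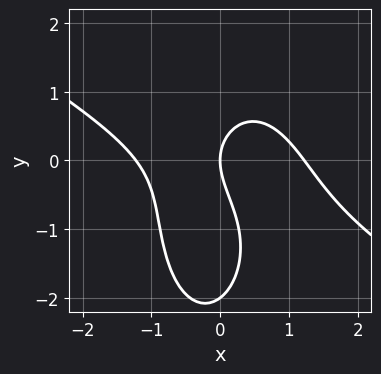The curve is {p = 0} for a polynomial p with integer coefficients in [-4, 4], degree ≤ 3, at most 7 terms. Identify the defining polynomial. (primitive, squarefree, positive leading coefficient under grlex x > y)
2*x^3 + 3*x^2*y + y^3 + 2*y^2 - 3*x

1. Degree: the shape is more complex than any degree-2 curve, so deg p = 3.
2. From the visible intercepts: one x-axis crossing is at x = 0; the y-axis gridline crossings are at y ∈ {-2, 0}.
3. Together with the visible shape, these determine p as stated.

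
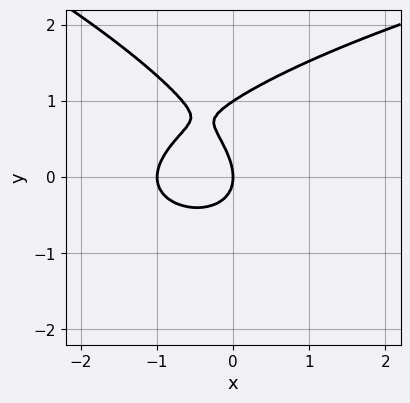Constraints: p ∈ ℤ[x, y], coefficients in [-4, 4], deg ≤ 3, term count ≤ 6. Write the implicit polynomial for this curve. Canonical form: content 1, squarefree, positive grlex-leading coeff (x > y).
x*y^2 + 3*y^3 - 3*x^2 - 3*y^2 - 3*x

First, degree: no degree-2 curve has this shape, so deg p = 3.
Then, checking where it meets the axes: among the integer gridlines, it crosses the x-axis at x ∈ {-1, 0}; the y-axis gridline crossings are at y ∈ {0, 1}.
Finally, fitting integer coefficients to these (and the overall shape) gives p.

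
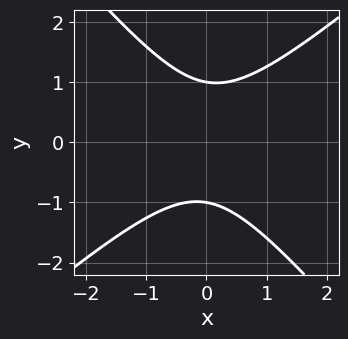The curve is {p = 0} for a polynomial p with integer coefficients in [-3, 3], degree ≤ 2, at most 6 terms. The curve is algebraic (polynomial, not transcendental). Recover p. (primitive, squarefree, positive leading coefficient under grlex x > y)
3*x^2 - x*y - 3*y^2 + 3

First, degree: a generic line meets the curve in up to 2 points, so deg p = 2.
Then, from the visible intercepts: the curve avoids every integer x-axis point in the box; the y-axis gridline crossings are at y ∈ {-1, 1}.
Finally, solving for integer coefficients yields p as stated.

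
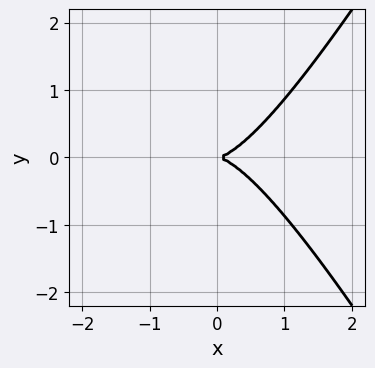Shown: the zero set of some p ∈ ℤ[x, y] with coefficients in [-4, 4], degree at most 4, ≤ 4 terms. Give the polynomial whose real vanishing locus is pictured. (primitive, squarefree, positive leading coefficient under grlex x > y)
3*x^3 - x*y^2 - 3*y^2

(a) deg p = 3.
(b) Symmetries: it's symmetric under y → −y, forcing even powers of y.
(c) Against the integer gridlines: it crosses the y-axis at the gridline y = 0; one x-axis crossing is at x = 0.
(d) Together with the visible shape, these determine p as stated.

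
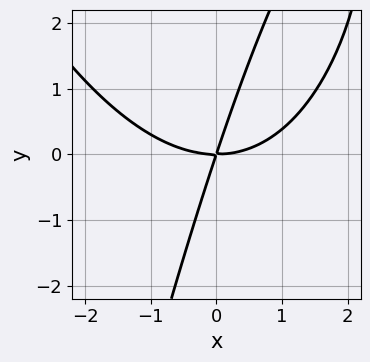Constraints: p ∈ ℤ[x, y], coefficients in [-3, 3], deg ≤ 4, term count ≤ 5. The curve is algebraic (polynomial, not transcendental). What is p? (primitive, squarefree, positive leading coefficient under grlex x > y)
x^3 - 3*x*y + y^2

1. deg p = 3.
2. Reading off the gridlines: it crosses the x-axis at the gridline x = 0; it crosses the y-axis at the gridline y = 0.
3. Matching integer coefficients to the picture gives p.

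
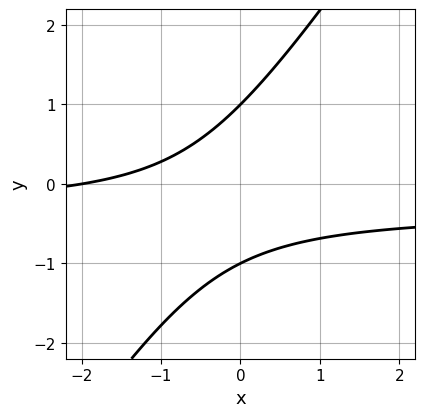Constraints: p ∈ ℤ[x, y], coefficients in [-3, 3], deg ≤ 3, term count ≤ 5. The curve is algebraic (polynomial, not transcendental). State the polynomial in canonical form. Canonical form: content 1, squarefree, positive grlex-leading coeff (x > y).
3*x*y - 2*y^2 + x + 2

First, degree: a generic line meets the curve in up to 2 points, so deg p = 2.
Then, checking where it meets the axes: one x-axis crossing is at x = -2; among the integer gridlines, it crosses the y-axis at y ∈ {-1, 1}.
Finally, these observations pin down the coefficients.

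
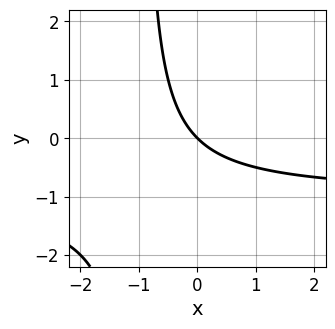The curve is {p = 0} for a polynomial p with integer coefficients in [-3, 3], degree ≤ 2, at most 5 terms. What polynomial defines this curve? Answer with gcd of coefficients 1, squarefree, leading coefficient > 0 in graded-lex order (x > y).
1. Degree: a generic line meets the curve in up to 2 points, so deg p = 2.
2. Checking where it meets the axes: one y-axis crossing is at y = 0; it meets the x-axis at x = 0 (among the integer gridlines).
3. Assembling these constraints gives the stated polynomial.

x*y + x + y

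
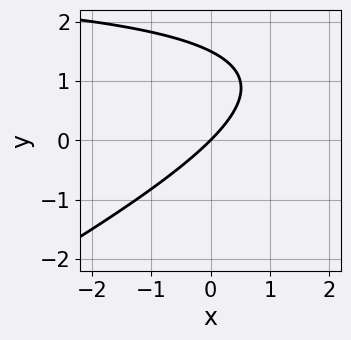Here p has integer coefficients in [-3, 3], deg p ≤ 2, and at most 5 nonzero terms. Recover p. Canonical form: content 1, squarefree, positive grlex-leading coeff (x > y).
The degree is 2 — the shape is more complex than any degree-1 curve.
Reading off the gridlines: it crosses the y-axis at the gridline y = 0; it meets the x-axis at x = 0 (among the integer gridlines).
The integer polynomial consistent with all of this is the stated p.

x*y - 2*y^2 - 3*x + 3*y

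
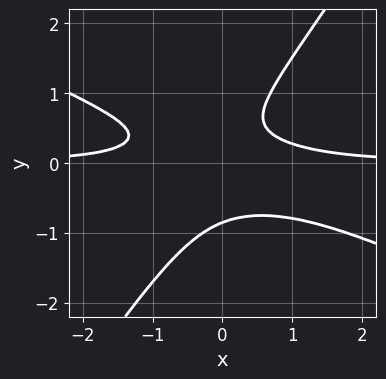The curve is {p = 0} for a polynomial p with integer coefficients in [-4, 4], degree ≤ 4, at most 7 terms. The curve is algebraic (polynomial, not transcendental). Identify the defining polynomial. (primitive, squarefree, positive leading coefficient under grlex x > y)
2*x^2*y + 3*x*y^2 - 3*y^3 + y - 1

(a) deg p = 3. No degree-2 curve has this shape.
(b) Reading off the gridlines: it misses every integer gridline on the x-axis.
(c) Putting this together gives p.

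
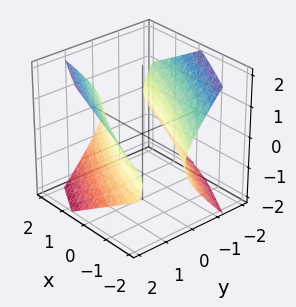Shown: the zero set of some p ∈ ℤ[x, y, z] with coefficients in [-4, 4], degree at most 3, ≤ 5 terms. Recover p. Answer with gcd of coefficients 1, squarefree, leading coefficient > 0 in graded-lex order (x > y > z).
I count 2 distinct pieces.
Degree: the shape is more complex than any degree-1 surface, so deg p = 2.
From the visible intercepts: among the integer gridlines, it crosses the y-axis at y ∈ {-1, 1}; it misses every integer gridline on the z-axis.
Fitting integer coefficients to these (and the overall shape) gives p.

x^2 + 3*x*y + 3*y^2 - 3*z^2 - 3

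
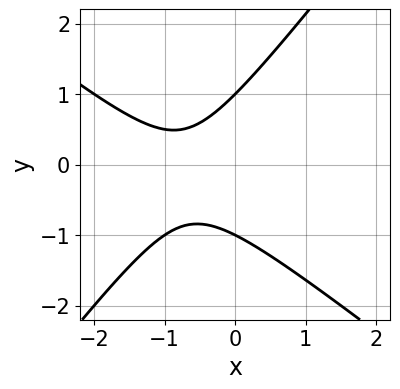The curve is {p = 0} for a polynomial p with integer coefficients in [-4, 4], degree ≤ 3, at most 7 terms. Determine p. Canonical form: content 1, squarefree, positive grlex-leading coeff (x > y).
(a) The degree is 2 — the shape is more complex than any degree-1 curve.
(b) Against the integer gridlines: the curve avoids every integer x-axis point in the box; the y-axis gridline crossings are at y ∈ {-1, 1}.
(c) The integer polynomial consistent with all of this is the stated p.

2*x^2 + x*y - 2*y^2 + 3*x + 2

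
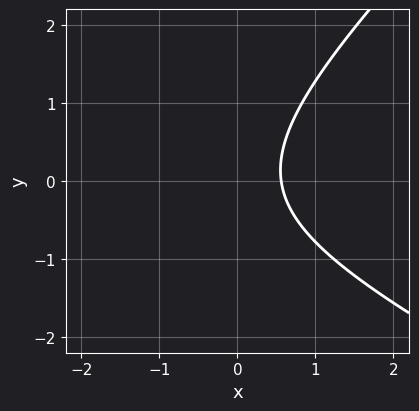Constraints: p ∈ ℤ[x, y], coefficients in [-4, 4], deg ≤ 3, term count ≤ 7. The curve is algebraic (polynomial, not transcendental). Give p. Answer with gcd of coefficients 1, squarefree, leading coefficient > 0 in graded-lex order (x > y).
x^2 + x*y - 2*y^2 + 3*x - 2

(a) The degree is 2 — the shape is more complex than any degree-1 curve.
(b) Against the integer gridlines: no y-intercept at any integer in the box.
(c) Assembling these constraints gives the stated polynomial.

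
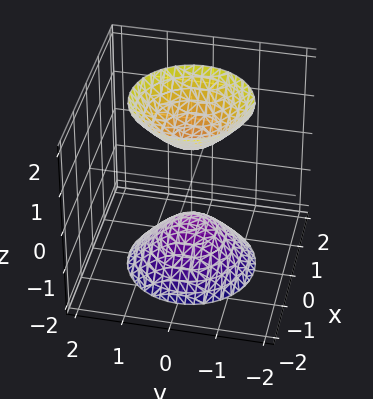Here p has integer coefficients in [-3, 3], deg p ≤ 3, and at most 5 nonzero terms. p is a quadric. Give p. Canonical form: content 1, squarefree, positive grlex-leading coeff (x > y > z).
2*x^2 + 2*y^2 - z^2 + 1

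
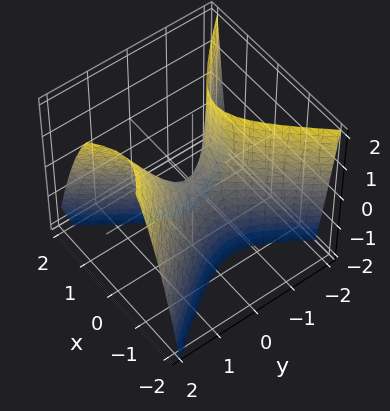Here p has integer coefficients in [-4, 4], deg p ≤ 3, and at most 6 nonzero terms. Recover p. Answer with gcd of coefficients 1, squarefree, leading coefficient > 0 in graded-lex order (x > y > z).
3*x^2 - 2*y^2 + y*z + z

1. Degree: the shape is more complex than any degree-1 surface, so deg p = 2.
2. Observable constraints: it crosses the y-axis at the gridline y = 0; one z-axis crossing is at z = 0; it meets the x-axis at x = 0 (among the integer gridlines).
3. These observations pin down the coefficients.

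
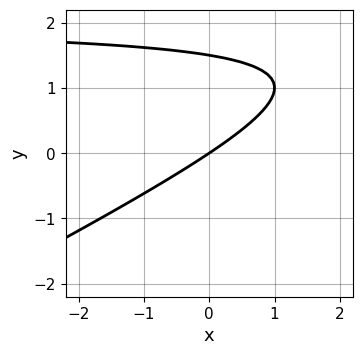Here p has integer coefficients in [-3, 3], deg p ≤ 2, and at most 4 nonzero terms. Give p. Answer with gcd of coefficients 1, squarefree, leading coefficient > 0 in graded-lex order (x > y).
x*y - 2*y^2 - 2*x + 3*y

(a) The degree is 2 — a generic line meets the curve in up to 2 points.
(b) Checking where it meets the axes: one x-axis crossing is at x = 0; it crosses the y-axis at the gridline y = 0.
(c) Solving for integer coefficients yields p as stated.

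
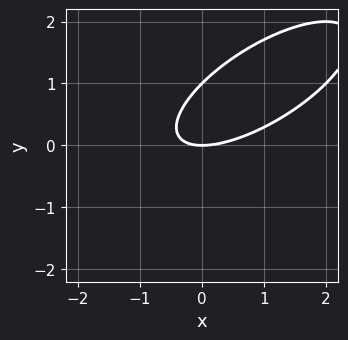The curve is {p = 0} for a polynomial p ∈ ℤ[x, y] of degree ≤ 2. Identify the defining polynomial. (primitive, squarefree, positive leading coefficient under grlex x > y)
1. The degree is 2 — the shape is more complex than any degree-1 curve.
2. Observable constraints: one x-axis crossing is at x = 0; the y-axis gridline crossings are at y ∈ {0, 1}.
3. Putting this together gives p.

x^2 - 2*x*y + 2*y^2 - 2*y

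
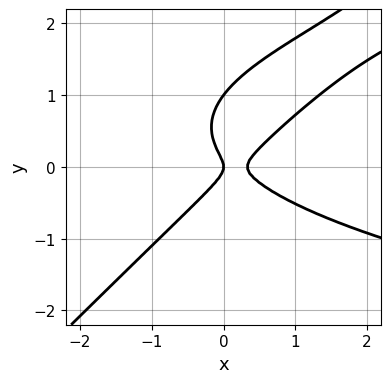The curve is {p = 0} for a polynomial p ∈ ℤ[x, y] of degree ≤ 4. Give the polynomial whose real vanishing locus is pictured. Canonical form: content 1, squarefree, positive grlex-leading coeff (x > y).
1. deg p = 3.
2. From the visible intercepts: among the integer gridlines, it crosses the y-axis at y ∈ {0, 1}; it meets the x-axis at x = 0 (among the integer gridlines).
3. Putting this together gives p.

3*x*y^2 - 3*y^3 - 3*x^2 + 3*y^2 + x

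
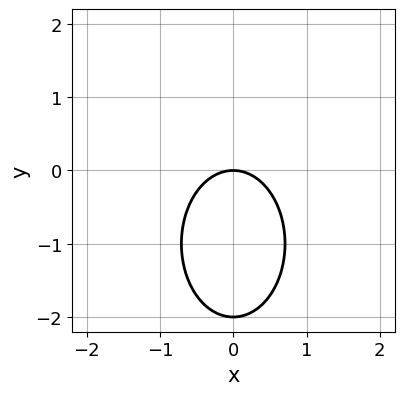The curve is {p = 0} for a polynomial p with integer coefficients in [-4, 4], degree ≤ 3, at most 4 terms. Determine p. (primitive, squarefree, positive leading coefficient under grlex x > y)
(a) The degree is 2 — no degree-1 curve has this shape.
(b) Symmetries: it's symmetric under x → −x, forcing even powers of x.
(c) From the visible intercepts: the y-axis gridline crossings are at y ∈ {-2, 0}; one x-axis crossing is at x = 0.
(d) Assembling these constraints gives the stated polynomial.

2*x^2 + y^2 + 2*y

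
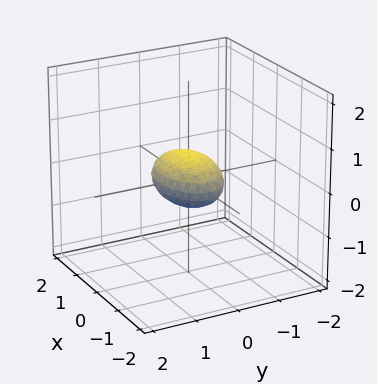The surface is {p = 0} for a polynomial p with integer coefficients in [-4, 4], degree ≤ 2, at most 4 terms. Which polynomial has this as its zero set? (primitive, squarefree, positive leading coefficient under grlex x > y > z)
x^2 + 2*y^2 + 3*z^2 - 1

First, deg p = 2.
Next, symmetries: mirror symmetry y ↦ −y ⇒ only even powers of y; the z ↦ −z reflection is a symmetry, so z appears only in even powers; the x ↦ −x reflection is a symmetry, so x appears only in even powers.
Then, against the integer gridlines: among the integer gridlines, it crosses the x-axis at x ∈ {-1, 1}.
Finally, together with the visible shape, these determine p as stated.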